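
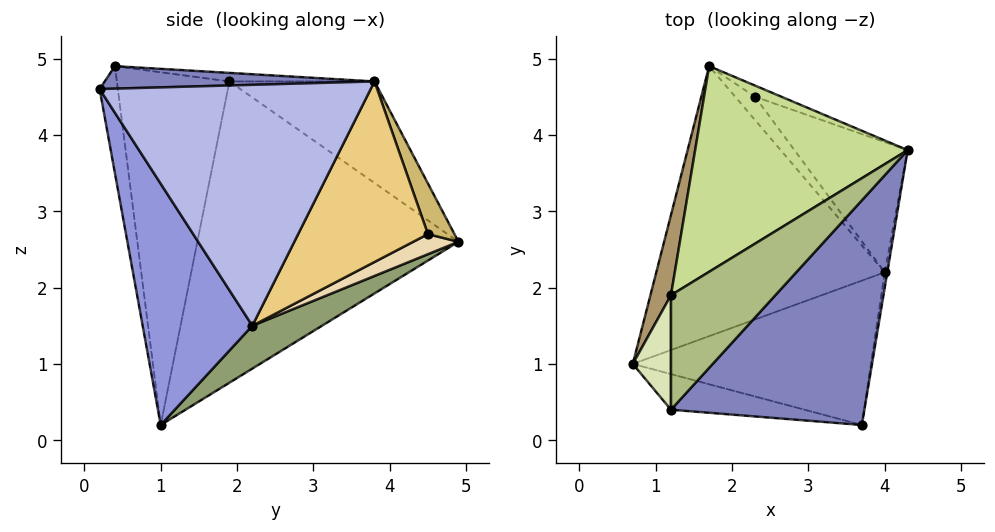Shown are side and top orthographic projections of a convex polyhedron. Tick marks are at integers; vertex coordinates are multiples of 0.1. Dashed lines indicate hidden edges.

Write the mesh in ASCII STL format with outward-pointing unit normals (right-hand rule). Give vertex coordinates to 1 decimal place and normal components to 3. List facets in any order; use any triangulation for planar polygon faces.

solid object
 facet normal -0.093 -0.989 -0.116
  outer loop
   vertex 1.2 0.4 4.9
   vertex 0.7 1.0 0.2
   vertex 3.7 0.2 4.6
  endloop
 endfacet
 facet normal 0.115 -0.047 0.992
  outer loop
   vertex 1.2 0.4 4.9
   vertex 3.7 0.2 4.6
   vertex 4.3 3.8 4.7
  endloop
 endfacet
 facet normal 0.457 -0.767 -0.451
  outer loop
   vertex 4.0 2.2 1.5
   vertex 3.7 0.2 4.6
   vertex 0.7 1.0 0.2
  endloop
 endfacet
 facet normal 0.986 -0.164 -0.010
  outer loop
   vertex 4.0 2.2 1.5
   vertex 4.3 3.8 4.7
   vertex 3.7 0.2 4.6
  endloop
 endfacet
 facet normal 0.161 0.487 -0.858
  outer loop
   vertex 4.0 2.2 1.5
   vertex 0.7 1.0 0.2
   vertex 1.7 4.9 2.6
  endloop
 endfacet
 facet normal -0.081 0.132 0.988
  outer loop
   vertex 1.2 1.9 4.7
   vertex 1.2 0.4 4.9
   vertex 4.3 3.8 4.7
  endloop
 endfacet
 facet normal -0.353 0.575 0.738
  outer loop
   vertex 1.2 1.9 4.7
   vertex 4.3 3.8 4.7
   vertex 1.7 4.9 2.6
  endloop
 endfacet
 facet normal -0.994 0.014 0.108
  outer loop
   vertex 1.2 1.9 4.7
   vertex 0.7 1.0 0.2
   vertex 1.2 0.4 4.9
  endloop
 endfacet
 facet normal -0.976 0.209 0.067
  outer loop
   vertex 1.2 1.9 4.7
   vertex 1.7 4.9 2.6
   vertex 0.7 1.0 0.2
  endloop
 endfacet
 facet normal 0.564 0.772 -0.293
  outer loop
   vertex 2.3 4.5 2.7
   vertex 1.7 4.9 2.6
   vertex 4.3 3.8 4.7
  endloop
 endfacet
 facet normal 0.629 0.670 -0.394
  outer loop
   vertex 2.3 4.5 2.7
   vertex 4.3 3.8 4.7
   vertex 4.0 2.2 1.5
  endloop
 endfacet
 facet normal 0.531 0.666 -0.524
  outer loop
   vertex 2.3 4.5 2.7
   vertex 4.0 2.2 1.5
   vertex 1.7 4.9 2.6
  endloop
 endfacet
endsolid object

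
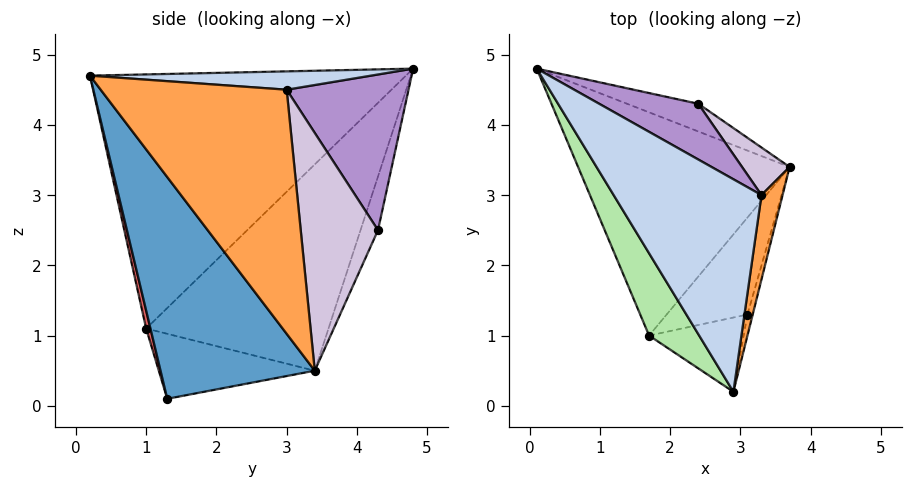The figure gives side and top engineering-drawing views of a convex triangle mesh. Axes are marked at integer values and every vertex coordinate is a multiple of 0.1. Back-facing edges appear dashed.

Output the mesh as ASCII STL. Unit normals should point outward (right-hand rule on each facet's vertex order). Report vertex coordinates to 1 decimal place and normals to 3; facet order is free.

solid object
 facet normal 0.962 -0.271 -0.023
  outer loop
   vertex 3.1 1.3 0.1
   vertex 3.7 3.4 0.5
   vertex 2.9 0.2 4.7
  endloop
 endfacet
 facet normal 0.123 0.053 0.991
  outer loop
   vertex 3.3 3.0 4.5
   vertex 0.1 4.8 4.8
   vertex 2.9 0.2 4.7
  endloop
 endfacet
 facet normal 0.987 -0.135 0.085
  outer loop
   vertex 3.3 3.0 4.5
   vertex 2.9 0.2 4.7
   vertex 3.7 3.4 0.5
  endloop
 endfacet
 facet normal -0.648 0.374 -0.664
  outer loop
   vertex 1.7 1.0 1.1
   vertex 0.1 4.8 4.8
   vertex 3.7 3.4 0.5
  endloop
 endfacet
 facet normal -0.596 0.311 -0.741
  outer loop
   vertex 1.7 1.0 1.1
   vertex 3.7 3.4 0.5
   vertex 3.1 1.3 0.1
  endloop
 endfacet
 facet normal -0.841 -0.515 0.166
  outer loop
   vertex 1.7 1.0 1.1
   vertex 2.9 0.2 4.7
   vertex 0.1 4.8 4.8
  endloop
 endfacet
 facet normal 0.044 -0.972 -0.231
  outer loop
   vertex 1.7 1.0 1.1
   vertex 3.1 1.3 0.1
   vertex 2.9 0.2 4.7
  endloop
 endfacet
 facet normal -0.446 0.671 -0.592
  outer loop
   vertex 2.4 4.3 2.5
   vertex 3.7 3.4 0.5
   vertex 0.1 4.8 4.8
  endloop
 endfacet
 facet normal 0.488 0.816 0.311
  outer loop
   vertex 2.4 4.3 2.5
   vertex 0.1 4.8 4.8
   vertex 3.3 3.0 4.5
  endloop
 endfacet
 facet normal 0.700 0.700 0.140
  outer loop
   vertex 2.4 4.3 2.5
   vertex 3.3 3.0 4.5
   vertex 3.7 3.4 0.5
  endloop
 endfacet
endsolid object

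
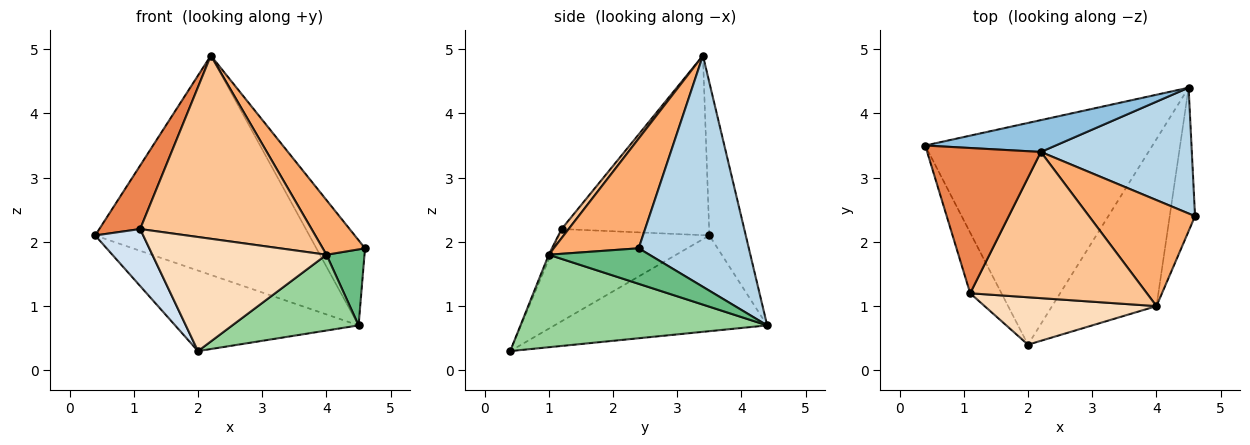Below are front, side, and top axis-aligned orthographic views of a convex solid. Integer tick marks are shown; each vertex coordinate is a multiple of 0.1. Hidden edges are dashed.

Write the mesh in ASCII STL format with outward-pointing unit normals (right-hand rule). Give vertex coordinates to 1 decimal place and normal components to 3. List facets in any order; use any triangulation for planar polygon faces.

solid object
 facet normal -0.368 0.317 -0.874
  outer loop
   vertex 4.5 4.4 0.7
   vertex 2.0 0.4 0.3
   vertex 0.4 3.5 2.1
  endloop
 endfacet
 facet normal -0.166 0.976 0.142
  outer loop
   vertex 4.5 4.4 0.7
   vertex 0.4 3.5 2.1
   vertex 2.2 3.4 4.9
  endloop
 endfacet
 facet normal 0.785 0.347 0.513
  outer loop
   vertex 4.5 4.4 0.7
   vertex 2.2 3.4 4.9
   vertex 4.6 2.4 1.9
  endloop
 endfacet
 facet normal -0.906 -0.289 -0.308
  outer loop
   vertex 1.1 1.2 2.2
   vertex 0.4 3.5 2.1
   vertex 2.0 0.4 0.3
  endloop
 endfacet
 facet normal -0.823 -0.228 0.521
  outer loop
   vertex 1.1 1.2 2.2
   vertex 2.2 3.4 4.9
   vertex 0.4 3.5 2.1
  endloop
 endfacet
 facet normal 0.677 -0.337 0.654
  outer loop
   vertex 4.0 1.0 1.8
   vertex 4.6 2.4 1.9
   vertex 2.2 3.4 4.9
  endloop
 endfacet
 facet normal 0.032 -0.781 0.623
  outer loop
   vertex 4.0 1.0 1.8
   vertex 2.2 3.4 4.9
   vertex 1.1 1.2 2.2
  endloop
 endfacet
 facet normal -0.011 -0.923 0.384
  outer loop
   vertex 4.0 1.0 1.8
   vertex 1.1 1.2 2.2
   vertex 2.0 0.4 0.3
  endloop
 endfacet
 facet normal 0.778 -0.294 -0.555
  outer loop
   vertex 4.0 1.0 1.8
   vertex 4.5 4.4 0.7
   vertex 4.6 2.4 1.9
  endloop
 endfacet
 facet normal 0.628 -0.322 -0.709
  outer loop
   vertex 4.0 1.0 1.8
   vertex 2.0 0.4 0.3
   vertex 4.5 4.4 0.7
  endloop
 endfacet
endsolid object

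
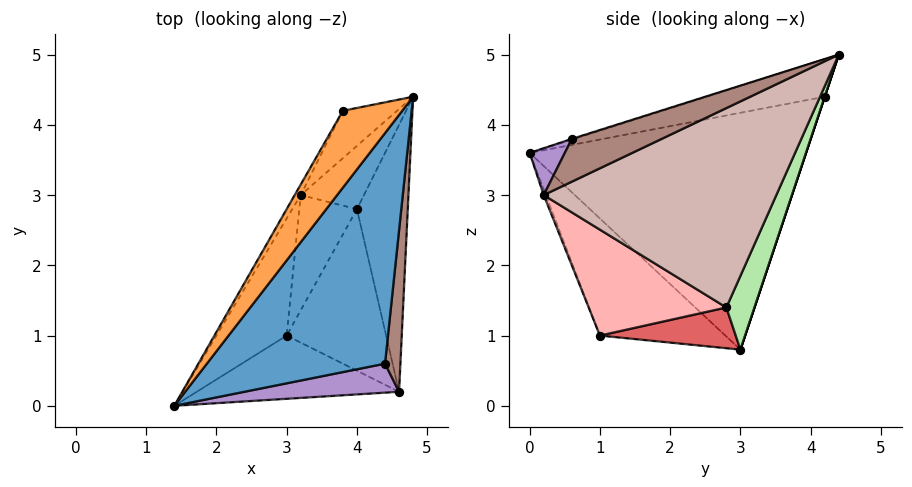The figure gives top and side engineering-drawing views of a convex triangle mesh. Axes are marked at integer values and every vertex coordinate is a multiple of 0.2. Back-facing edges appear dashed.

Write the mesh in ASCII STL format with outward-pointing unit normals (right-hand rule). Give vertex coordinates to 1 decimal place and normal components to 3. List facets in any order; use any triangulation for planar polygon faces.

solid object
 facet normal -0.003 -0.301 0.954
  outer loop
   vertex 4.4 0.6 3.8
   vertex 4.8 4.4 5.0
   vertex 1.4 0.0 3.6
  endloop
 endfacet
 facet normal -0.857 0.034 -0.514
  outer loop
   vertex 3.0 1.0 1.0
   vertex 1.4 0.0 3.6
   vertex 3.2 3.0 0.8
  endloop
 endfacet
 facet normal -0.530 0.144 0.836
  outer loop
   vertex 3.8 4.2 4.4
   vertex 1.4 0.0 3.6
   vertex 4.8 4.4 5.0
  endloop
 endfacet
 facet normal -0.866 0.499 -0.022
  outer loop
   vertex 3.8 4.2 4.4
   vertex 3.2 3.0 0.8
   vertex 1.4 0.0 3.6
  endloop
 endfacet
 facet normal 0.000 0.949 -0.316
  outer loop
   vertex 3.8 4.2 4.4
   vertex 4.8 4.4 5.0
   vertex 3.2 3.0 0.8
  endloop
 endfacet
 facet normal 0.515 0.735 -0.441
  outer loop
   vertex 4.0 2.8 1.4
   vertex 3.2 3.0 0.8
   vertex 4.8 4.4 5.0
  endloop
 endfacet
 facet normal 0.572 -0.138 -0.809
  outer loop
   vertex 4.0 2.8 1.4
   vertex 3.0 1.0 1.0
   vertex 3.2 3.0 0.8
  endloop
 endfacet
 facet normal 0.707 -0.245 -0.664
  outer loop
   vertex 4.6 0.2 3.0
   vertex 3.0 1.0 1.0
   vertex 4.0 2.8 1.4
  endloop
 endfacet
 facet normal 0.143 -0.871 0.471
  outer loop
   vertex 4.6 0.2 3.0
   vertex 4.4 0.6 3.8
   vertex 1.4 0.0 3.6
  endloop
 endfacet
 facet normal -0.010 -0.931 -0.364
  outer loop
   vertex 4.6 0.2 3.0
   vertex 1.4 0.0 3.6
   vertex 3.0 1.0 1.0
  endloop
 endfacet
 facet normal 0.922 -0.202 0.331
  outer loop
   vertex 4.6 0.2 3.0
   vertex 4.8 4.4 5.0
   vertex 4.4 0.6 3.8
  endloop
 endfacet
 facet normal 0.967 0.071 -0.246
  outer loop
   vertex 4.6 0.2 3.0
   vertex 4.0 2.8 1.4
   vertex 4.8 4.4 5.0
  endloop
 endfacet
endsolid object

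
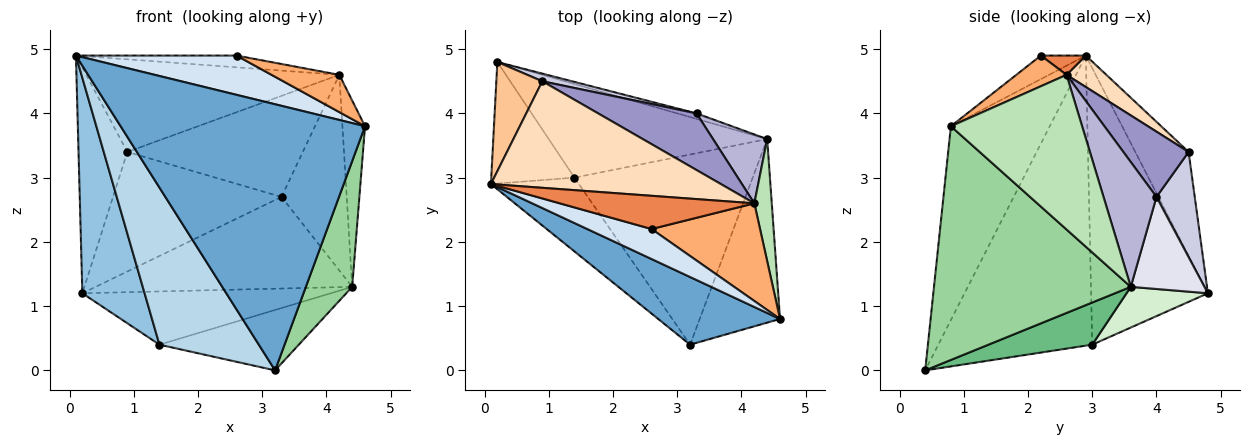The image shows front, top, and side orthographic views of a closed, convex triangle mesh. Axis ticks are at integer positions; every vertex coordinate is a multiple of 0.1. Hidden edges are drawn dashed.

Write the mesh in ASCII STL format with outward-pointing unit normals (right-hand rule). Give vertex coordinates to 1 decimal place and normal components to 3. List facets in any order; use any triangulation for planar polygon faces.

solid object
 facet normal -0.365 -0.902 0.229
  outer loop
   vertex 3.2 0.4 0.0
   vertex 4.6 0.8 3.8
   vertex 0.1 2.9 4.9
  endloop
 endfacet
 facet normal -0.853 -0.455 -0.257
  outer loop
   vertex 1.4 3.0 0.4
   vertex 0.1 2.9 4.9
   vertex 0.2 4.8 1.2
  endloop
 endfacet
 facet normal -0.814 -0.526 -0.247
  outer loop
   vertex 1.4 3.0 0.4
   vertex 3.2 0.4 0.0
   vertex 0.1 2.9 4.9
  endloop
 endfacet
 facet normal -0.217 -0.776 0.592
  outer loop
   vertex 2.6 2.2 4.9
   vertex 0.1 2.9 4.9
   vertex 4.6 0.8 3.8
  endloop
 endfacet
 facet normal 0.093 0.332 0.939
  outer loop
   vertex 2.6 2.2 4.9
   vertex 4.2 2.6 4.6
   vertex 0.1 2.9 4.9
  endloop
 endfacet
 facet normal 0.256 -0.345 0.903
  outer loop
   vertex 2.6 2.2 4.9
   vertex 4.6 0.8 3.8
   vertex 4.2 2.6 4.6
  endloop
 endfacet
 facet normal -0.701 0.642 0.311
  outer loop
   vertex 0.9 4.5 3.4
   vertex 0.2 4.8 1.2
   vertex 0.1 2.9 4.9
  endloop
 endfacet
 facet normal 0.103 0.653 0.751
  outer loop
   vertex 0.9 4.5 3.4
   vertex 0.1 2.9 4.9
   vertex 4.2 2.6 4.6
  endloop
 endfacet
 facet normal 0.220 0.295 -0.930
  outer loop
   vertex 4.4 3.6 1.3
   vertex 3.2 0.4 0.0
   vertex 1.4 3.0 0.4
  endloop
 endfacet
 facet normal 0.923 -0.217 -0.317
  outer loop
   vertex 4.4 3.6 1.3
   vertex 4.6 0.8 3.8
   vertex 3.2 0.4 0.0
  endloop
 endfacet
 facet normal 0.979 0.169 0.110
  outer loop
   vertex 4.4 3.6 1.3
   vertex 4.2 2.6 4.6
   vertex 4.6 0.8 3.8
  endloop
 endfacet
 facet normal 0.160 0.488 -0.858
  outer loop
   vertex 4.4 3.6 1.3
   vertex 1.4 3.0 0.4
   vertex 0.2 4.8 1.2
  endloop
 endfacet
 facet normal 0.309 0.830 0.465
  outer loop
   vertex 3.3 4.0 2.7
   vertex 0.9 4.5 3.4
   vertex 4.2 2.6 4.6
  endloop
 endfacet
 facet normal 0.608 0.749 0.264
  outer loop
   vertex 3.3 4.0 2.7
   vertex 4.2 2.6 4.6
   vertex 4.4 3.6 1.3
  endloop
 endfacet
 facet normal 0.221 0.973 0.062
  outer loop
   vertex 3.3 4.0 2.7
   vertex 0.2 4.8 1.2
   vertex 0.9 4.5 3.4
  endloop
 endfacet
 facet normal 0.276 0.960 -0.058
  outer loop
   vertex 3.3 4.0 2.7
   vertex 4.4 3.6 1.3
   vertex 0.2 4.8 1.2
  endloop
 endfacet
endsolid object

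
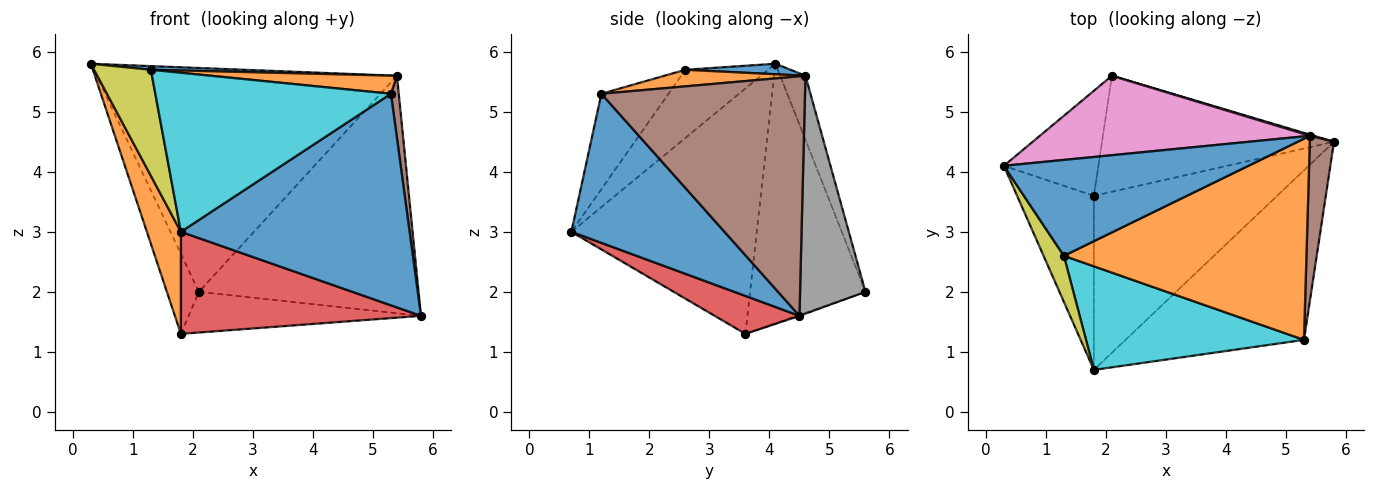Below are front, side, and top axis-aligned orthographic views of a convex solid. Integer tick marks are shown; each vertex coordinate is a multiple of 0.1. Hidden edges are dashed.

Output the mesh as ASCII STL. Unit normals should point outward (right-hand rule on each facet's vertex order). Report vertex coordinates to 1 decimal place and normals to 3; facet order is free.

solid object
 facet normal 0.463 -0.692 -0.554
  outer loop
   vertex 5.3 1.2 5.3
   vertex 1.8 0.7 3.0
   vertex 5.8 4.5 1.6
  endloop
 endfacet
 facet normal -0.940 -0.172 -0.294
  outer loop
   vertex 1.8 3.6 1.3
   vertex 1.8 0.7 3.0
   vertex 0.3 4.1 5.8
  endloop
 endfacet
 facet normal -0.909 0.252 -0.331
  outer loop
   vertex 1.8 3.6 1.3
   vertex 0.3 4.1 5.8
   vertex 2.1 5.6 2.0
  endloop
 endfacet
 facet normal 0.176 -0.498 -0.849
  outer loop
   vertex 1.8 3.6 1.3
   vertex 5.8 4.5 1.6
   vertex 1.8 0.7 3.0
  endloop
 endfacet
 facet normal -0.004 0.331 -0.944
  outer loop
   vertex 1.8 3.6 1.3
   vertex 2.1 5.6 2.0
   vertex 5.8 4.5 1.6
  endloop
 endfacet
 facet normal 0.994 -0.038 0.100
  outer loop
   vertex 5.4 4.6 5.6
   vertex 5.3 1.2 5.3
   vertex 5.8 4.5 1.6
  endloop
 endfacet
 facet normal -0.079 0.939 0.333
  outer loop
   vertex 5.4 4.6 5.6
   vertex 2.1 5.6 2.0
   vertex 0.3 4.1 5.8
  endloop
 endfacet
 facet normal 0.285 0.958 0.005
  outer loop
   vertex 5.4 4.6 5.6
   vertex 5.8 4.5 1.6
   vertex 2.1 5.6 2.0
  endloop
 endfacet
 facet normal -0.801 -0.550 0.239
  outer loop
   vertex 1.3 2.6 5.7
   vertex 0.3 4.1 5.8
   vertex 1.8 0.7 3.0
  endloop
 endfacet
 facet normal -0.232 -0.815 0.531
  outer loop
   vertex 1.3 2.6 5.7
   vertex 1.8 0.7 3.0
   vertex 5.3 1.2 5.3
  endloop
 endfacet
 facet normal 0.043 -0.038 0.998
  outer loop
   vertex 1.3 2.6 5.7
   vertex 5.4 4.6 5.6
   vertex 0.3 4.1 5.8
  endloop
 endfacet
 facet normal 0.068 -0.090 0.994
  outer loop
   vertex 1.3 2.6 5.7
   vertex 5.3 1.2 5.3
   vertex 5.4 4.6 5.6
  endloop
 endfacet
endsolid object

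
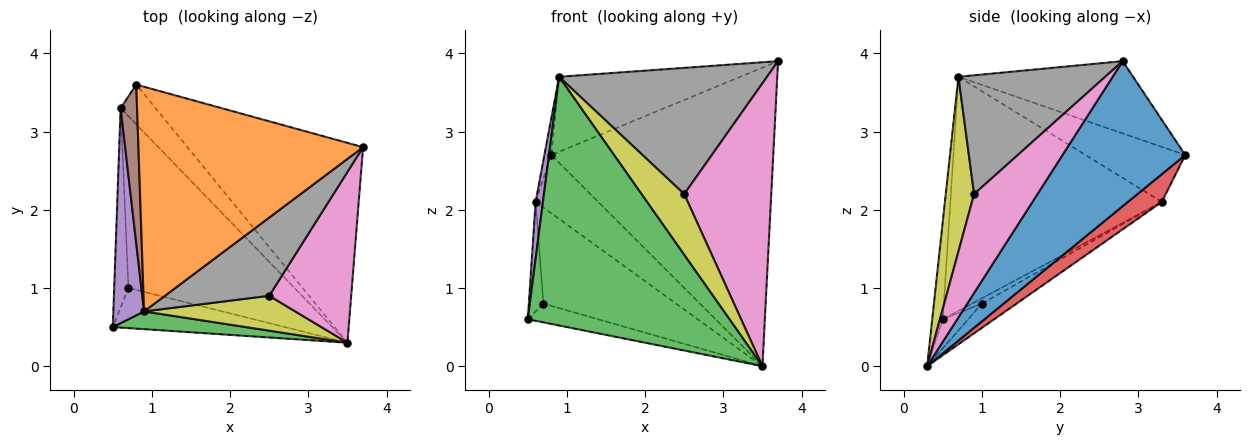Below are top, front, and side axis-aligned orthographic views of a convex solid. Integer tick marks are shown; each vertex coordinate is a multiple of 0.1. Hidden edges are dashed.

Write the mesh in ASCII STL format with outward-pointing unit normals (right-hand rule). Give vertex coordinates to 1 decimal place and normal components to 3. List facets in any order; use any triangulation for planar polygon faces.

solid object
 facet normal 0.417 0.755 -0.505
  outer loop
   vertex 3.5 0.3 0.0
   vertex 0.8 3.6 2.7
   vertex 3.7 2.8 3.9
  endloop
 endfacet
 facet normal -0.292 0.303 0.907
  outer loop
   vertex 0.9 0.7 3.7
   vertex 3.7 2.8 3.9
   vertex 0.8 3.6 2.7
  endloop
 endfacet
 facet normal -0.052 -0.996 0.071
  outer loop
   vertex 0.9 0.7 3.7
   vertex 0.5 0.5 0.6
   vertex 3.5 0.3 0.0
  endloop
 endfacet
 facet normal 0.409 0.755 -0.513
  outer loop
   vertex 0.6 3.3 2.1
   vertex 0.8 3.6 2.7
   vertex 3.5 0.3 0.0
  endloop
 endfacet
 facet normal -0.991 -0.034 0.130
  outer loop
   vertex 0.6 3.3 2.1
   vertex 0.5 0.5 0.6
   vertex 0.9 0.7 3.7
  endloop
 endfacet
 facet normal -0.956 0.066 0.286
  outer loop
   vertex 0.6 3.3 2.1
   vertex 0.9 0.7 3.7
   vertex 0.8 3.6 2.7
  endloop
 endfacet
 facet normal 0.529 -0.727 0.439
  outer loop
   vertex 2.5 0.9 2.2
   vertex 3.5 0.3 0.0
   vertex 3.7 2.8 3.9
  endloop
 endfacet
 facet normal 0.514 -0.729 0.452
  outer loop
   vertex 2.5 0.9 2.2
   vertex 3.7 2.8 3.9
   vertex 0.9 0.7 3.7
  endloop
 endfacet
 facet normal 0.499 -0.752 0.432
  outer loop
   vertex 2.5 0.9 2.2
   vertex 0.9 0.7 3.7
   vertex 3.5 0.3 0.0
  endloop
 endfacet
 facet normal -0.151 0.419 -0.895
  outer loop
   vertex 0.7 1.0 0.8
   vertex 3.5 0.3 0.0
   vertex 0.5 0.5 0.6
  endloop
 endfacet
 facet normal -0.310 0.457 -0.833
  outer loop
   vertex 0.7 1.0 0.8
   vertex 0.5 0.5 0.6
   vertex 0.6 3.3 2.1
  endloop
 endfacet
 facet normal -0.126 0.484 -0.866
  outer loop
   vertex 0.7 1.0 0.8
   vertex 0.6 3.3 2.1
   vertex 3.5 0.3 0.0
  endloop
 endfacet
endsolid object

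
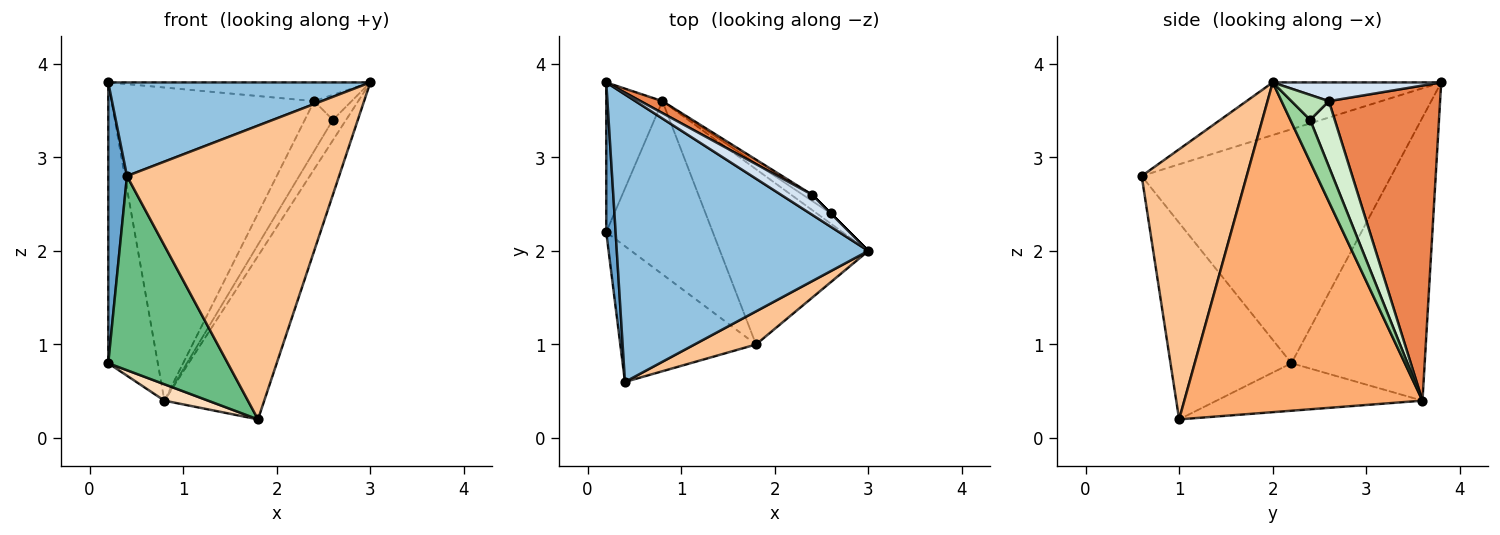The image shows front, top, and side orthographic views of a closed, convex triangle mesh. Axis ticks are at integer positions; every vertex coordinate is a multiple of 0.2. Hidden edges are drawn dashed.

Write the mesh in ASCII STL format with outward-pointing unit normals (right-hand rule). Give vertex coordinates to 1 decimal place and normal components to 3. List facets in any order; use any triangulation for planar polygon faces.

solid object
 facet normal -0.996 -0.075 0.040
  outer loop
   vertex 0.4 0.6 2.8
   vertex 0.2 3.8 3.8
   vertex 0.2 2.2 0.8
  endloop
 endfacet
 facet normal -0.195 -0.304 0.933
  outer loop
   vertex 0.4 0.6 2.8
   vertex 3.0 2.0 3.8
   vertex 0.2 3.8 3.8
  endloop
 endfacet
 facet normal -0.921 0.343 -0.183
  outer loop
   vertex 0.8 3.6 0.4
   vertex 0.2 2.2 0.8
   vertex 0.2 3.8 3.8
  endloop
 endfacet
 facet normal 0.402 0.625 0.669
  outer loop
   vertex 2.4 2.6 3.6
   vertex 0.2 3.8 3.8
   vertex 3.0 2.0 3.8
  endloop
 endfacet
 facet normal 0.481 0.876 0.033
  outer loop
   vertex 2.4 2.6 3.6
   vertex 0.8 3.6 0.4
   vertex 0.2 3.8 3.8
  endloop
 endfacet
 facet normal 0.852 0.357 -0.383
  outer loop
   vertex 1.8 1.0 0.2
   vertex 0.8 3.6 0.4
   vertex 3.0 2.0 3.8
  endloop
 endfacet
 facet normal 0.441 -0.892 0.101
  outer loop
   vertex 1.8 1.0 0.2
   vertex 3.0 2.0 3.8
   vertex 0.4 0.6 2.8
  endloop
 endfacet
 facet normal -0.406 -0.086 -0.910
  outer loop
   vertex 1.8 1.0 0.2
   vertex 0.2 2.2 0.8
   vertex 0.8 3.6 0.4
  endloop
 endfacet
 facet normal -0.638 -0.631 -0.441
  outer loop
   vertex 1.8 1.0 0.2
   vertex 0.4 0.6 2.8
   vertex 0.2 2.2 0.8
  endloop
 endfacet
 facet normal 0.802 0.535 -0.267
  outer loop
   vertex 2.6 2.4 3.4
   vertex 3.0 2.0 3.8
   vertex 0.8 3.6 0.4
  endloop
 endfacet
 facet normal 0.707 0.707 0.000
  outer loop
   vertex 2.6 2.4 3.4
   vertex 2.4 2.6 3.6
   vertex 3.0 2.0 3.8
  endloop
 endfacet
 facet normal 0.656 0.749 -0.094
  outer loop
   vertex 2.6 2.4 3.4
   vertex 0.8 3.6 0.4
   vertex 2.4 2.6 3.6
  endloop
 endfacet
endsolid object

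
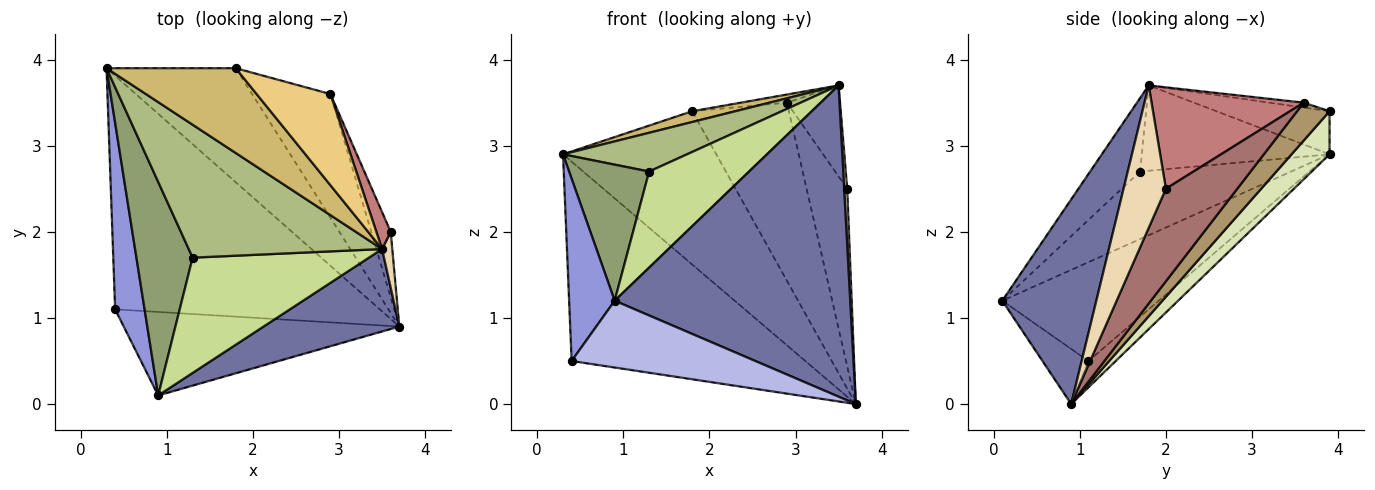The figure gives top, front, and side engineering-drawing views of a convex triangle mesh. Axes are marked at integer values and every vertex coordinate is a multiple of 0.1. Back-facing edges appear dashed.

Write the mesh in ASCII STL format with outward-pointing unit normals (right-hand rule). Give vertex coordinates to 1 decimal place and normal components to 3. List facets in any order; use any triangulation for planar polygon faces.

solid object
 facet normal 0.360 -0.902 0.239
  outer loop
   vertex 3.5 1.8 3.7
   vertex 0.9 0.1 1.2
   vertex 3.7 0.9 0.0
  endloop
 endfacet
 facet normal -0.076 0.647 -0.758
  outer loop
   vertex 0.4 1.1 0.5
   vertex 0.3 3.9 2.9
   vertex 3.7 0.9 0.0
  endloop
 endfacet
 facet normal -0.923 -0.269 0.275
  outer loop
   vertex 0.4 1.1 0.5
   vertex 0.9 0.1 1.2
   vertex 0.3 3.9 2.9
  endloop
 endfacet
 facet normal -0.154 -0.617 -0.772
  outer loop
   vertex 0.4 1.1 0.5
   vertex 3.7 0.9 0.0
   vertex 0.9 0.1 1.2
  endloop
 endfacet
 facet normal -0.712 -0.377 0.592
  outer loop
   vertex 1.3 1.7 2.7
   vertex 0.3 3.9 2.9
   vertex 0.9 0.1 1.2
  endloop
 endfacet
 facet normal -0.390 -0.258 0.884
  outer loop
   vertex 1.3 1.7 2.7
   vertex 3.5 1.8 3.7
   vertex 0.3 3.9 2.9
  endloop
 endfacet
 facet normal -0.305 -0.610 0.732
  outer loop
   vertex 1.3 1.7 2.7
   vertex 0.9 0.1 1.2
   vertex 3.5 1.8 3.7
  endloop
 endfacet
 facet normal 0.195 0.787 -0.585
  outer loop
   vertex 1.8 3.9 3.4
   vertex 3.7 0.9 0.0
   vertex 0.3 3.9 2.9
  endloop
 endfacet
 facet normal 0.266 0.792 -0.550
  outer loop
   vertex 1.8 3.9 3.4
   vertex 2.9 3.6 3.5
   vertex 3.7 0.9 0.0
  endloop
 endfacet
 facet normal -0.314 -0.120 0.942
  outer loop
   vertex 1.8 3.9 3.4
   vertex 0.3 3.9 2.9
   vertex 3.5 1.8 3.7
  endloop
 endfacet
 facet normal -0.066 0.088 0.994
  outer loop
   vertex 1.8 3.9 3.4
   vertex 3.5 1.8 3.7
   vertex 2.9 3.6 3.5
  endloop
 endfacet
 facet normal 0.995 -0.071 0.071
  outer loop
   vertex 3.6 2.0 2.5
   vertex 3.5 1.8 3.7
   vertex 3.7 0.9 0.0
  endloop
 endfacet
 facet normal 0.855 0.486 -0.180
  outer loop
   vertex 3.6 2.0 2.5
   vertex 3.7 0.9 0.0
   vertex 2.9 3.6 3.5
  endloop
 endfacet
 facet normal 0.936 0.327 0.132
  outer loop
   vertex 3.6 2.0 2.5
   vertex 2.9 3.6 3.5
   vertex 3.5 1.8 3.7
  endloop
 endfacet
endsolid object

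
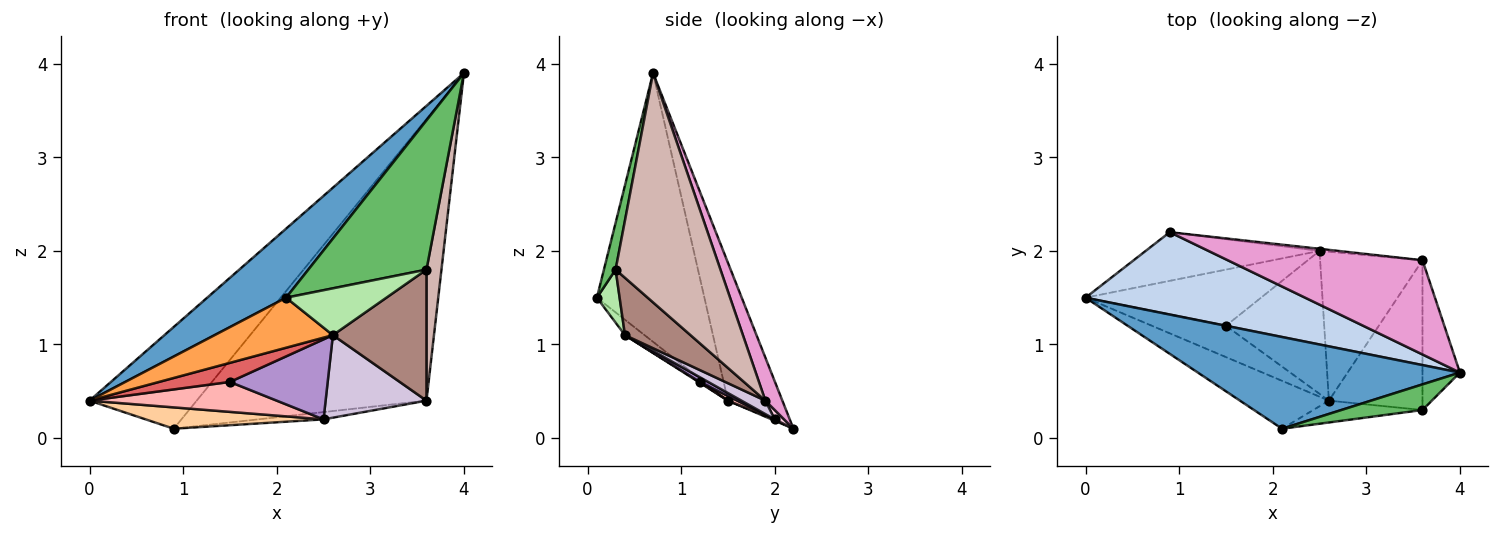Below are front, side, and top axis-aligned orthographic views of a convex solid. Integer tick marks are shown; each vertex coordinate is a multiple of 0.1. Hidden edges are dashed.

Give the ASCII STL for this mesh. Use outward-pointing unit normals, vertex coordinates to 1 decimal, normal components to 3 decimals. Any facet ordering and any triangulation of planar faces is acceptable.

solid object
 facet normal -0.634 -0.465 0.618
  outer loop
   vertex 2.1 0.1 1.5
   vertex 4.0 0.7 3.9
   vertex 0.0 1.5 0.4
  endloop
 endfacet
 facet normal -0.367 0.723 0.585
  outer loop
   vertex 0.9 2.2 0.1
   vertex 0.0 1.5 0.4
   vertex 4.0 0.7 3.9
  endloop
 endfacet
 facet normal -0.119 -0.717 -0.686
  outer loop
   vertex 2.6 0.4 1.1
   vertex 2.1 0.1 1.5
   vertex 0.0 1.5 0.4
  endloop
 endfacet
 facet normal 0.007 -0.402 -0.916
  outer loop
   vertex 2.5 2.0 0.2
   vertex 0.0 1.5 0.4
   vertex 0.9 2.2 0.1
  endloop
 endfacet
 facet normal 0.097 -0.981 0.168
  outer loop
   vertex 3.6 0.3 1.8
   vertex 4.0 0.7 3.9
   vertex 2.1 0.1 1.5
  endloop
 endfacet
 facet normal 0.201 -0.888 -0.414
  outer loop
   vertex 3.6 0.3 1.8
   vertex 2.1 0.1 1.5
   vertex 2.6 0.4 1.1
  endloop
 endfacet
 facet normal 0.010 -0.520 -0.854
  outer loop
   vertex 1.5 1.2 0.6
   vertex 2.6 0.4 1.1
   vertex 0.0 1.5 0.4
  endloop
 endfacet
 facet normal 0.024 -0.470 -0.882
  outer loop
   vertex 1.5 1.2 0.6
   vertex 0.0 1.5 0.4
   vertex 2.5 2.0 0.2
  endloop
 endfacet
 facet normal 0.042 -0.488 -0.872
  outer loop
   vertex 1.5 1.2 0.6
   vertex 2.5 2.0 0.2
   vertex 2.6 0.4 1.1
  endloop
 endfacet
 facet normal 0.114 -0.482 -0.869
  outer loop
   vertex 3.6 1.9 0.4
   vertex 2.6 0.4 1.1
   vertex 2.5 2.0 0.2
  endloop
 endfacet
 facet normal 0.419 -0.598 -0.683
  outer loop
   vertex 3.6 1.9 0.4
   vertex 3.6 0.3 1.8
   vertex 2.6 0.4 1.1
  endloop
 endfacet
 facet normal 0.977 -0.140 -0.160
  outer loop
   vertex 3.6 1.9 0.4
   vertex 4.0 0.7 3.9
   vertex 3.6 0.3 1.8
  endloop
 endfacet
 facet normal 0.070 0.946 0.316
  outer loop
   vertex 3.6 1.9 0.4
   vertex 0.9 2.2 0.1
   vertex 4.0 0.7 3.9
  endloop
 endfacet
 facet normal 0.136 0.953 -0.272
  outer loop
   vertex 3.6 1.9 0.4
   vertex 2.5 2.0 0.2
   vertex 0.9 2.2 0.1
  endloop
 endfacet
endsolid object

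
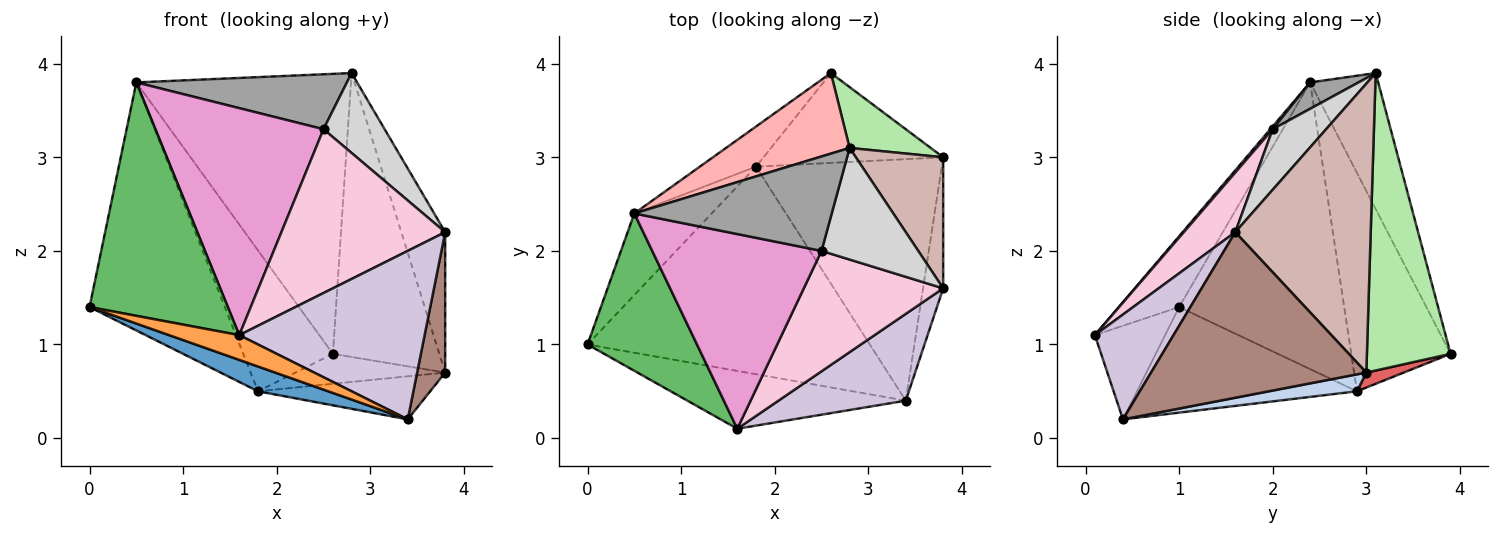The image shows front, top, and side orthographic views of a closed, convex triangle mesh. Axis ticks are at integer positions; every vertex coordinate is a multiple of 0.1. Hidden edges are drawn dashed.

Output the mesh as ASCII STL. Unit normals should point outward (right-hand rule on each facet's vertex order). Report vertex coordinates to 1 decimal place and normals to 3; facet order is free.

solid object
 facet normal -0.348 -0.111 -0.931
  outer loop
   vertex 1.8 2.9 0.5
   vertex 3.4 0.4 0.2
   vertex 0.0 1.0 1.4
  endloop
 endfacet
 facet normal 0.089 0.175 -0.981
  outer loop
   vertex 1.8 2.9 0.5
   vertex 3.8 3.0 0.7
   vertex 3.4 0.4 0.2
  endloop
 endfacet
 facet normal -0.367 -0.367 -0.855
  outer loop
   vertex 1.6 0.1 1.1
   vertex 0.0 1.0 1.4
   vertex 3.4 0.4 0.2
  endloop
 endfacet
 facet normal -0.757 0.621 -0.204
  outer loop
   vertex 0.5 2.4 3.8
   vertex 1.8 2.9 0.5
   vertex 0.0 1.0 1.4
  endloop
 endfacet
 facet normal -0.340 -0.780 0.526
  outer loop
   vertex 0.5 2.4 3.8
   vertex 0.0 1.0 1.4
   vertex 1.6 0.1 1.1
  endloop
 endfacet
 facet normal 0.609 0.775 0.166
  outer loop
   vertex 2.6 3.9 0.9
   vertex 2.8 3.1 3.9
   vertex 3.8 3.0 0.7
  endloop
 endfacet
 facet normal 0.079 0.315 -0.946
  outer loop
   vertex 2.6 3.9 0.9
   vertex 3.8 3.0 0.7
   vertex 1.8 2.9 0.5
  endloop
 endfacet
 facet normal -0.291 0.919 0.265
  outer loop
   vertex 2.6 3.9 0.9
   vertex 0.5 2.4 3.8
   vertex 2.8 3.1 3.9
  endloop
 endfacet
 facet normal -0.729 0.658 -0.187
  outer loop
   vertex 2.6 3.9 0.9
   vertex 1.8 2.9 0.5
   vertex 0.5 2.4 3.8
  endloop
 endfacet
 facet normal 0.353 -0.832 0.428
  outer loop
   vertex 3.8 1.6 2.2
   vertex 1.6 0.1 1.1
   vertex 3.4 0.4 0.2
  endloop
 endfacet
 facet normal 0.984 -0.128 -0.120
  outer loop
   vertex 3.8 1.6 2.2
   vertex 3.4 0.4 0.2
   vertex 3.8 3.0 0.7
  endloop
 endfacet
 facet normal 0.914 0.296 0.276
  outer loop
   vertex 3.8 1.6 2.2
   vertex 3.8 3.0 0.7
   vertex 2.8 3.1 3.9
  endloop
 endfacet
 facet normal 0.011 -0.759 0.651
  outer loop
   vertex 2.5 2.0 3.3
   vertex 0.5 2.4 3.8
   vertex 1.6 0.1 1.1
  endloop
 endfacet
 facet normal 0.245 -0.781 0.574
  outer loop
   vertex 2.5 2.0 3.3
   vertex 1.6 0.1 1.1
   vertex 3.8 1.6 2.2
  endloop
 endfacet
 facet normal 0.115 -0.500 0.859
  outer loop
   vertex 2.5 2.0 3.3
   vertex 2.8 3.1 3.9
   vertex 0.5 2.4 3.8
  endloop
 endfacet
 facet normal 0.453 -0.519 0.725
  outer loop
   vertex 2.5 2.0 3.3
   vertex 3.8 1.6 2.2
   vertex 2.8 3.1 3.9
  endloop
 endfacet
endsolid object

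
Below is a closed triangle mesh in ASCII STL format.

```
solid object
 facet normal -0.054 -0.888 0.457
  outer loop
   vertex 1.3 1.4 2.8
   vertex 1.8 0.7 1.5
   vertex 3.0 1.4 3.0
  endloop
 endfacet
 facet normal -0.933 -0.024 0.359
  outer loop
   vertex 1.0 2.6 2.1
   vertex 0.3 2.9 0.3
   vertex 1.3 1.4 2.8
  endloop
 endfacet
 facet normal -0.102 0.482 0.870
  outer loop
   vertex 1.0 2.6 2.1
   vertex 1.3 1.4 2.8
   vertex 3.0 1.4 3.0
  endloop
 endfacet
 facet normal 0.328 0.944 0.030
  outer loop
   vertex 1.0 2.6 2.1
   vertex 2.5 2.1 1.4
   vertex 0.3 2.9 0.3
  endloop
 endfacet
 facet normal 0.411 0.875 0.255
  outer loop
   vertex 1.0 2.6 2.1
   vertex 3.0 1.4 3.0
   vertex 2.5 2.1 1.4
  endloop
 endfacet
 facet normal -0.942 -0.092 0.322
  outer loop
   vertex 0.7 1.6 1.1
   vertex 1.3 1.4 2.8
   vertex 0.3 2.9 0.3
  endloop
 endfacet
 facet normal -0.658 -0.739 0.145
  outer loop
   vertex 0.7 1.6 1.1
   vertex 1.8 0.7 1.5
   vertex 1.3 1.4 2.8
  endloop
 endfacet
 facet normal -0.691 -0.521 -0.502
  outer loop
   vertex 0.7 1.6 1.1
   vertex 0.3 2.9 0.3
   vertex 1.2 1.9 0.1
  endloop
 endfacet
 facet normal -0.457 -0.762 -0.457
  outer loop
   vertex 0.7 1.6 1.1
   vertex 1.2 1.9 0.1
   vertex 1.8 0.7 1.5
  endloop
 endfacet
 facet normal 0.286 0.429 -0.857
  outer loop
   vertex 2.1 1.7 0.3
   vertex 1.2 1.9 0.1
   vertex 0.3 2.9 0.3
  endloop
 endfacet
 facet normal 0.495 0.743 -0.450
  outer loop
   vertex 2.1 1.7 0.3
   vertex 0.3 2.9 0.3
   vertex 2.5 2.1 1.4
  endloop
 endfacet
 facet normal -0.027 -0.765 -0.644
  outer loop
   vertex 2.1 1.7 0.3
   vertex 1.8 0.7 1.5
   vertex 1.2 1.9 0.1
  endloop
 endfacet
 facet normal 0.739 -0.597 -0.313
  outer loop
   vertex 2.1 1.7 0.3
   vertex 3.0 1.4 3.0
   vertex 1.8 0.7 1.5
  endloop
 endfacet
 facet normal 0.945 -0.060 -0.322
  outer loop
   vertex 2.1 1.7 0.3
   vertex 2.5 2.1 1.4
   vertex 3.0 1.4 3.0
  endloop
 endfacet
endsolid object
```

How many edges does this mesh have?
21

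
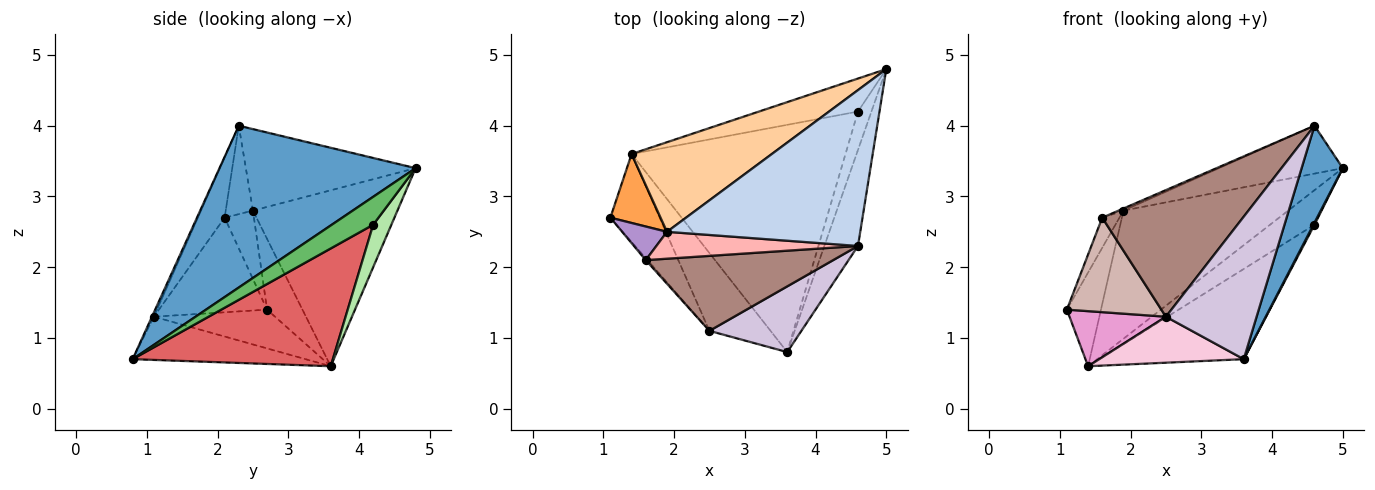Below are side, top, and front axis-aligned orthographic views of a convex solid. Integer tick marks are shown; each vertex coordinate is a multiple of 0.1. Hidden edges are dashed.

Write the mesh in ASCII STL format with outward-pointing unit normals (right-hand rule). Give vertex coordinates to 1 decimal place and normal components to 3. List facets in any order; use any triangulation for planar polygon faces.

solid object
 facet normal 0.959 -0.201 -0.199
  outer loop
   vertex 4.6 2.3 4.0
   vertex 3.6 0.8 0.7
   vertex 5.0 4.8 3.4
  endloop
 endfacet
 facet normal -0.374 0.273 0.887
  outer loop
   vertex 1.9 2.5 2.8
   vertex 4.6 2.3 4.0
   vertex 5.0 4.8 3.4
  endloop
 endfacet
 facet normal -0.641 0.618 0.455
  outer loop
   vertex 1.9 2.5 2.8
   vertex 1.4 3.6 0.6
   vertex 1.1 2.7 1.4
  endloop
 endfacet
 facet normal -0.584 0.665 0.465
  outer loop
   vertex 1.9 2.5 2.8
   vertex 5.0 4.8 3.4
   vertex 1.4 3.6 0.6
  endloop
 endfacet
 facet normal 0.901 -0.023 -0.433
  outer loop
   vertex 4.6 4.2 2.6
   vertex 5.0 4.8 3.4
   vertex 3.6 0.8 0.7
  endloop
 endfacet
 facet normal 0.284 0.694 -0.662
  outer loop
   vertex 4.6 4.2 2.6
   vertex 1.4 3.6 0.6
   vertex 5.0 4.8 3.4
  endloop
 endfacet
 facet normal 0.456 0.328 -0.827
  outer loop
   vertex 4.6 4.2 2.6
   vertex 3.6 0.8 0.7
   vertex 1.4 3.6 0.6
  endloop
 endfacet
 facet normal -0.401 0.072 0.913
  outer loop
   vertex 1.6 2.1 2.7
   vertex 4.6 2.3 4.0
   vertex 1.9 2.5 2.8
  endloop
 endfacet
 facet normal -0.751 0.440 0.492
  outer loop
   vertex 1.6 2.1 2.7
   vertex 1.9 2.5 2.8
   vertex 1.1 2.7 1.4
  endloop
 endfacet
 facet normal -0.019 -0.908 0.419
  outer loop
   vertex 2.5 1.1 1.3
   vertex 3.6 0.8 0.7
   vertex 4.6 2.3 4.0
  endloop
 endfacet
 facet normal -0.161 -0.849 0.503
  outer loop
   vertex 2.5 1.1 1.3
   vertex 4.6 2.3 4.0
   vertex 1.6 2.1 2.7
  endloop
 endfacet
 facet normal -0.753 -0.658 -0.014
  outer loop
   vertex 2.5 1.1 1.3
   vertex 1.6 2.1 2.7
   vertex 1.1 2.7 1.4
  endloop
 endfacet
 facet normal -0.555 -0.442 -0.705
  outer loop
   vertex 2.5 1.1 1.3
   vertex 1.1 2.7 1.4
   vertex 1.4 3.6 0.6
  endloop
 endfacet
 facet normal -0.520 -0.435 -0.736
  outer loop
   vertex 2.5 1.1 1.3
   vertex 1.4 3.6 0.6
   vertex 3.6 0.8 0.7
  endloop
 endfacet
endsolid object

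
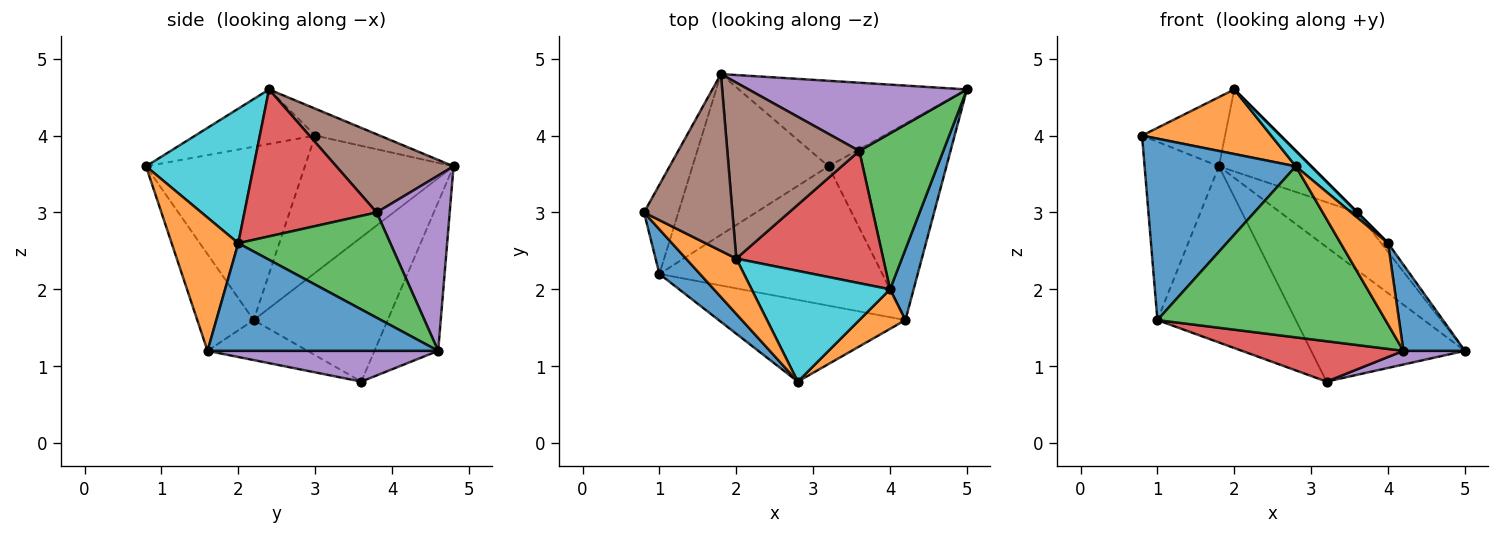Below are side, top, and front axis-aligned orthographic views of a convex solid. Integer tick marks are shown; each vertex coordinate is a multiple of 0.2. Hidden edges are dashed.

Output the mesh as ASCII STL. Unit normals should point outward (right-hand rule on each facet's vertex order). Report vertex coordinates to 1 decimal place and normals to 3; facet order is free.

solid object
 facet normal -0.714 -0.680 0.167
  outer loop
   vertex 1.0 2.2 1.6
   vertex 2.8 0.8 3.6
   vertex 0.8 3.0 4.0
  endloop
 endfacet
 facet normal -0.576 -0.621 0.532
  outer loop
   vertex 2.0 2.4 4.6
   vertex 0.8 3.0 4.0
   vertex 2.8 0.8 3.6
  endloop
 endfacet
 facet normal -0.218 -0.881 -0.421
  outer loop
   vertex 4.2 1.6 1.2
   vertex 2.8 0.8 3.6
   vertex 1.0 2.2 1.6
  endloop
 endfacet
 facet normal -0.170 -0.274 -0.947
  outer loop
   vertex 4.2 1.6 1.2
   vertex 1.0 2.2 1.6
   vertex 3.2 3.6 0.8
  endloop
 endfacet
 facet normal 0.252 -0.067 -0.965
  outer loop
   vertex 4.2 1.6 1.2
   vertex 3.2 3.6 0.8
   vertex 5.0 4.6 1.2
  endloop
 endfacet
 facet normal -0.273 0.351 0.896
  outer loop
   vertex 1.8 4.8 3.6
   vertex 0.8 3.0 4.0
   vertex 2.0 2.4 4.6
  endloop
 endfacet
 facet normal -0.330 0.797 -0.506
  outer loop
   vertex 1.8 4.8 3.6
   vertex 5.0 4.6 1.2
   vertex 3.2 3.6 0.8
  endloop
 endfacet
 facet normal -0.873 0.436 -0.218
  outer loop
   vertex 1.8 4.8 3.6
   vertex 1.0 2.2 1.6
   vertex 0.8 3.0 4.0
  endloop
 endfacet
 facet normal -0.582 0.601 -0.548
  outer loop
   vertex 1.8 4.8 3.6
   vertex 3.2 3.6 0.8
   vertex 1.0 2.2 1.6
  endloop
 endfacet
 facet normal 0.694 -0.099 0.713
  outer loop
   vertex 4.0 2.0 2.6
   vertex 2.0 2.4 4.6
   vertex 2.8 0.8 3.6
  endloop
 endfacet
 facet normal 0.945 -0.252 0.207
  outer loop
   vertex 4.0 2.0 2.6
   vertex 4.2 1.6 1.2
   vertex 5.0 4.6 1.2
  endloop
 endfacet
 facet normal 0.784 -0.558 0.271
  outer loop
   vertex 4.0 2.0 2.6
   vertex 2.8 0.8 3.6
   vertex 4.2 1.6 1.2
  endloop
 endfacet
 facet normal 0.781 0.035 0.623
  outer loop
   vertex 3.6 3.8 3.0
   vertex 4.0 2.0 2.6
   vertex 5.0 4.6 1.2
  endloop
 endfacet
 facet normal 0.707 0.000 0.707
  outer loop
   vertex 3.6 3.8 3.0
   vertex 2.0 2.4 4.6
   vertex 4.0 2.0 2.6
  endloop
 endfacet
 facet normal 0.523 0.550 0.651
  outer loop
   vertex 3.6 3.8 3.0
   vertex 5.0 4.6 1.2
   vertex 1.8 4.8 3.6
  endloop
 endfacet
 facet normal 0.473 0.372 0.799
  outer loop
   vertex 3.6 3.8 3.0
   vertex 1.8 4.8 3.6
   vertex 2.0 2.4 4.6
  endloop
 endfacet
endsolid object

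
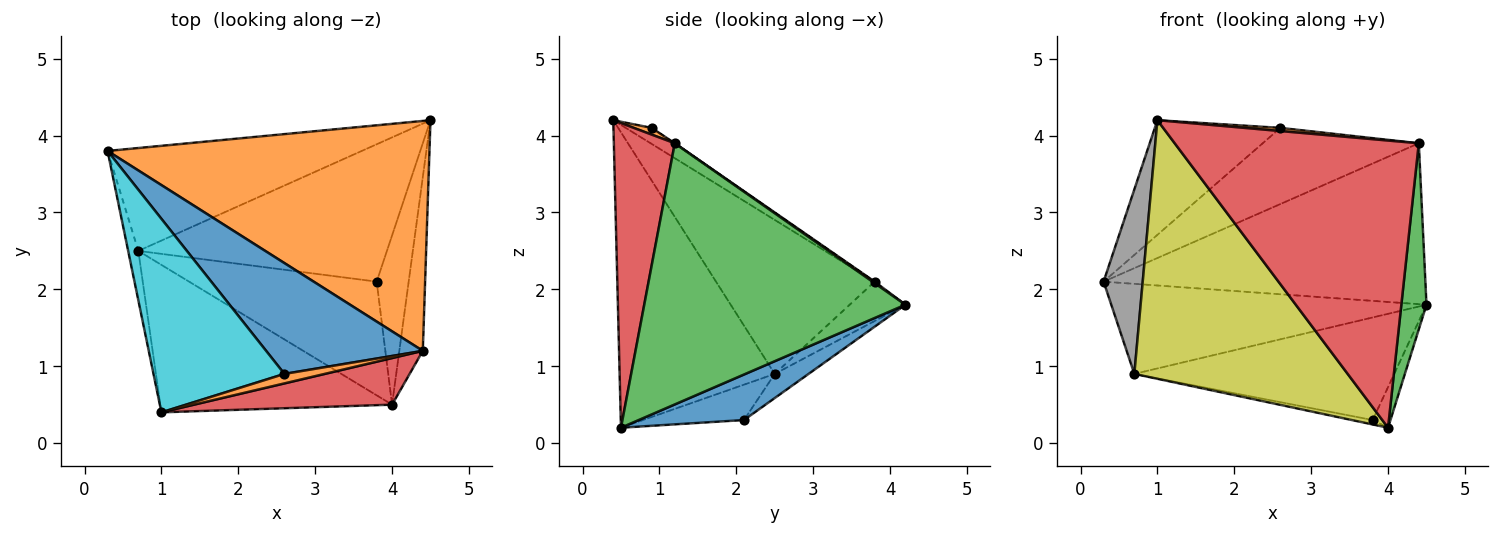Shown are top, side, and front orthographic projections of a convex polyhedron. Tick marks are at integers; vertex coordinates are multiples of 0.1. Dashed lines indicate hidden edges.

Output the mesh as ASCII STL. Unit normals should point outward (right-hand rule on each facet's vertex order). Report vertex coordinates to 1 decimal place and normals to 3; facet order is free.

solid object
 facet normal 0.810 0.137 -0.570
  outer loop
   vertex 3.8 2.1 0.3
   vertex 4.5 4.2 1.8
   vertex 4.0 0.5 0.2
  endloop
 endfacet
 facet normal 0.004 0.573 0.819
  outer loop
   vertex 4.4 1.2 3.9
   vertex 4.5 4.2 1.8
   vertex 0.3 3.8 2.1
  endloop
 endfacet
 facet normal 0.991 -0.095 -0.089
  outer loop
   vertex 4.4 1.2 3.9
   vertex 4.0 0.5 0.2
   vertex 4.5 4.2 1.8
  endloop
 endfacet
 facet normal 0.239 -0.958 0.155
  outer loop
   vertex 4.4 1.2 3.9
   vertex 1.0 0.4 4.2
   vertex 4.0 0.5 0.2
  endloop
 endfacet
 facet normal -0.116 0.654 -0.747
  outer loop
   vertex 0.7 2.5 0.9
   vertex 0.3 3.8 2.1
   vertex 4.5 4.2 1.8
  endloop
 endfacet
 facet normal -0.078 0.596 -0.799
  outer loop
   vertex 0.7 2.5 0.9
   vertex 4.5 4.2 1.8
   vertex 3.8 2.1 0.3
  endloop
 endfacet
 facet normal -0.185 0.038 -0.982
  outer loop
   vertex 0.7 2.5 0.9
   vertex 3.8 2.1 0.3
   vertex 4.0 0.5 0.2
  endloop
 endfacet
 facet normal -0.969 -0.239 -0.064
  outer loop
   vertex 0.7 2.5 0.9
   vertex 1.0 0.4 4.2
   vertex 0.3 3.8 2.1
  endloop
 endfacet
 facet normal -0.534 -0.734 -0.419
  outer loop
   vertex 0.7 2.5 0.9
   vertex 4.0 0.5 0.2
   vertex 1.0 0.4 4.2
  endloop
 endfacet
 facet normal -0.105 0.507 0.856
  outer loop
   vertex 2.6 0.9 4.1
   vertex 0.3 3.8 2.1
   vertex 1.0 0.4 4.2
  endloop
 endfacet
 facet normal -0.003 0.566 0.824
  outer loop
   vertex 2.6 0.9 4.1
   vertex 4.4 1.2 3.9
   vertex 0.3 3.8 2.1
  endloop
 endfacet
 facet normal 0.156 -0.312 0.937
  outer loop
   vertex 2.6 0.9 4.1
   vertex 1.0 0.4 4.2
   vertex 4.4 1.2 3.9
  endloop
 endfacet
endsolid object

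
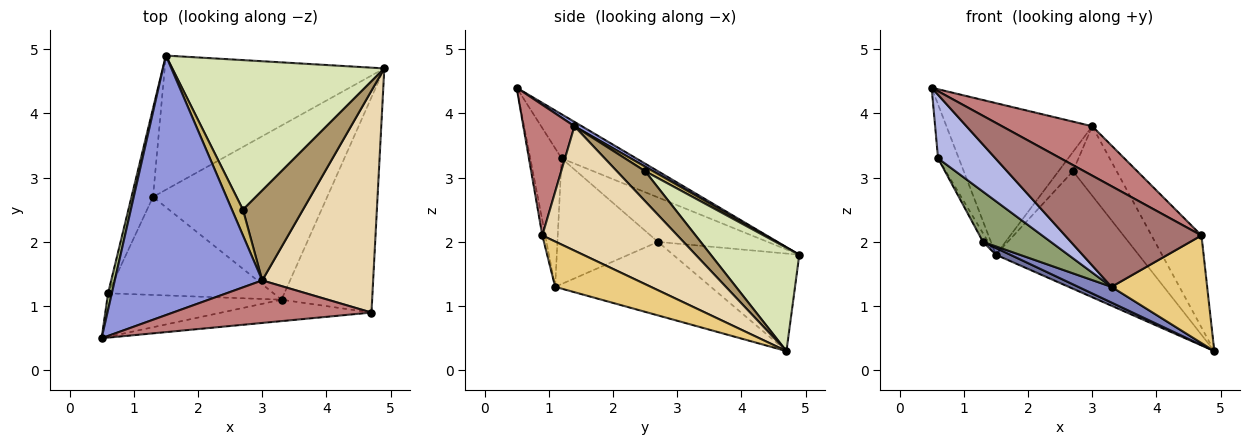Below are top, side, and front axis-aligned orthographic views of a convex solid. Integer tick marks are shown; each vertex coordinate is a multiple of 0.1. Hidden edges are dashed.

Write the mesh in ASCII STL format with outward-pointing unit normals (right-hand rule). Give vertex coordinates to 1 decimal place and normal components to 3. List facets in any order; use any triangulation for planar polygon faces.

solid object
 facet normal -0.405 -0.046 -0.913
  outer loop
   vertex 1.3 2.7 2.0
   vertex 1.5 4.9 1.8
   vertex 4.9 4.7 0.3
  endloop
 endfacet
 facet normal -0.388 -0.083 -0.918
  outer loop
   vertex 3.3 1.1 1.3
   vertex 1.3 2.7 2.0
   vertex 4.9 4.7 0.3
  endloop
 endfacet
 facet normal 0.026 0.504 0.863
  outer loop
   vertex 3.0 1.4 3.8
   vertex 1.5 4.9 1.8
   vertex 0.5 0.5 4.4
  endloop
 endfacet
 facet normal -0.410 -0.752 -0.516
  outer loop
   vertex 0.6 1.2 3.3
   vertex 3.3 1.1 1.3
   vertex 0.5 0.5 4.4
  endloop
 endfacet
 facet normal -0.560 -0.378 -0.737
  outer loop
   vertex 0.6 1.2 3.3
   vertex 1.3 2.7 2.0
   vertex 3.3 1.1 1.3
  endloop
 endfacet
 facet normal -0.960 0.267 0.083
  outer loop
   vertex 0.6 1.2 3.3
   vertex 0.5 0.5 4.4
   vertex 1.5 4.9 1.8
  endloop
 endfacet
 facet normal -0.899 0.042 -0.436
  outer loop
   vertex 0.6 1.2 3.3
   vertex 1.5 4.9 1.8
   vertex 1.3 2.7 2.0
  endloop
 endfacet
 facet normal 0.358 0.577 0.734
  outer loop
   vertex 2.7 2.5 3.1
   vertex 4.9 4.7 0.3
   vertex 1.5 4.9 1.8
  endloop
 endfacet
 facet normal 0.368 0.569 0.736
  outer loop
   vertex 2.7 2.5 3.1
   vertex 3.0 1.4 3.8
   vertex 4.9 4.7 0.3
  endloop
 endfacet
 facet normal 0.316 0.569 0.759
  outer loop
   vertex 2.7 2.5 3.1
   vertex 1.5 4.9 1.8
   vertex 3.0 1.4 3.8
  endloop
 endfacet
 facet normal 0.408 -0.408 -0.816
  outer loop
   vertex 4.7 0.9 2.1
   vertex 3.3 1.1 1.3
   vertex 4.9 4.7 0.3
  endloop
 endfacet
 facet normal 0.720 0.266 0.641
  outer loop
   vertex 4.7 0.9 2.1
   vertex 4.9 4.7 0.3
   vertex 3.0 1.4 3.8
  endloop
 endfacet
 facet normal -0.021 -0.978 -0.208
  outer loop
   vertex 4.7 0.9 2.1
   vertex 0.5 0.5 4.4
   vertex 3.3 1.1 1.3
  endloop
 endfacet
 facet normal 0.395 -0.696 0.599
  outer loop
   vertex 4.7 0.9 2.1
   vertex 3.0 1.4 3.8
   vertex 0.5 0.5 4.4
  endloop
 endfacet
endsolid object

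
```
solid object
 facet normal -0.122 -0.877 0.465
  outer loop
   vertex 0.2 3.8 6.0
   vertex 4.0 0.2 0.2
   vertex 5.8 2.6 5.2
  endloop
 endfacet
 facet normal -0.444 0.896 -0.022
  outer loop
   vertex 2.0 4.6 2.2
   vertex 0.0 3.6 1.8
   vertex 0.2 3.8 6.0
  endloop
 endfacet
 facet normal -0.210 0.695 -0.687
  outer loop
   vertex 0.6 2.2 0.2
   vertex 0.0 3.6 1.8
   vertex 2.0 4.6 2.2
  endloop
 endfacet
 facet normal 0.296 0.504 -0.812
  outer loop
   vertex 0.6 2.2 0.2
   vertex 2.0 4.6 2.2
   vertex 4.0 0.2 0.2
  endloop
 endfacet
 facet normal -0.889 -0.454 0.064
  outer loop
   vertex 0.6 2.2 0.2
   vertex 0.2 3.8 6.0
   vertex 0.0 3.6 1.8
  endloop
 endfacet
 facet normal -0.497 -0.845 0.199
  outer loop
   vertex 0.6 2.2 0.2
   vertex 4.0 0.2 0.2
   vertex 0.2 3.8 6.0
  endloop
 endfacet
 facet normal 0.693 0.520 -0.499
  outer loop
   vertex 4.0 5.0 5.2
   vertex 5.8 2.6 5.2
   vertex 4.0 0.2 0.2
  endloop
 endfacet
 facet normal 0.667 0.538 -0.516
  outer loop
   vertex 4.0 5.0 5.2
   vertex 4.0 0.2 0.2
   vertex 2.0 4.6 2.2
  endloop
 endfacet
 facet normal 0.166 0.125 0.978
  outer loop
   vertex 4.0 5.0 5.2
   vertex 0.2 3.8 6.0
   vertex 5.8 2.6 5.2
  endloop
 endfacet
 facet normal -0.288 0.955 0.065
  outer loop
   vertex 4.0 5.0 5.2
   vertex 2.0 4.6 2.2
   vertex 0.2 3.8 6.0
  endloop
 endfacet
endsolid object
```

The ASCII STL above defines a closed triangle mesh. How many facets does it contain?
10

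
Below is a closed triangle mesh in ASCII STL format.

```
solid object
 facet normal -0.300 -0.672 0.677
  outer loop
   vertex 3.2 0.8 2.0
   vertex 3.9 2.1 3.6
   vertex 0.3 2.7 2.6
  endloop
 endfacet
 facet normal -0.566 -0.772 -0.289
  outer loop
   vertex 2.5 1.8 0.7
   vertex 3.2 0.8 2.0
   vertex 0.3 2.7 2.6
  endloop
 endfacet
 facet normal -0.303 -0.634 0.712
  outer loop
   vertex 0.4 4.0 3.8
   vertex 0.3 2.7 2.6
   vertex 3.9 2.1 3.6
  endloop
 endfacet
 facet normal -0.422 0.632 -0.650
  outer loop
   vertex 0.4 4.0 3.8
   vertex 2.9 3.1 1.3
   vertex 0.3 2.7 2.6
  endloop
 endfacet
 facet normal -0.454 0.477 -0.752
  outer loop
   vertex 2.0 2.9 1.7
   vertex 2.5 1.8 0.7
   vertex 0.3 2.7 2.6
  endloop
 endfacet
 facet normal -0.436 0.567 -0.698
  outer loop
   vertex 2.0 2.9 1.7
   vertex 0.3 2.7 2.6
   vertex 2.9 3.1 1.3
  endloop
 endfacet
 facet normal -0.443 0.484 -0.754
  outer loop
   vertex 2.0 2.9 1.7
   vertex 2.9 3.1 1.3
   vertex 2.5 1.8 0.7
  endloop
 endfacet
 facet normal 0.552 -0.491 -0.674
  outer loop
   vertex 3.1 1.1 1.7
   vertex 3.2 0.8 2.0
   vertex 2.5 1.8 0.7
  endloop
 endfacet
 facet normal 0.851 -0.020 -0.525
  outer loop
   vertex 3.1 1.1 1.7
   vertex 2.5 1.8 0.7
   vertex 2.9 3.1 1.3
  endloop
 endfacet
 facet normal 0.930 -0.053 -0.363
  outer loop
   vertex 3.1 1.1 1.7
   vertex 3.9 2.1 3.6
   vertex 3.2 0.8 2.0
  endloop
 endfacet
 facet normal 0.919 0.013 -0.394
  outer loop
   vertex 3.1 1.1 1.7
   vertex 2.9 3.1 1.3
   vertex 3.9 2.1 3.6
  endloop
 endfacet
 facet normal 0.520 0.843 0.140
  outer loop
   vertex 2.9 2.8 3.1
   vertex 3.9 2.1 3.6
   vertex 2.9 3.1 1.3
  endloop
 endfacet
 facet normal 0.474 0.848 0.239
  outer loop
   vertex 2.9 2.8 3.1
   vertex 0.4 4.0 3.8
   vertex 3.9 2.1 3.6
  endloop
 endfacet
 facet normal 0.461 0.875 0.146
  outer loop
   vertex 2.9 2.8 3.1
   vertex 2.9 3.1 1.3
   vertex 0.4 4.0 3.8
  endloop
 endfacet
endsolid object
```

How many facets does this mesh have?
14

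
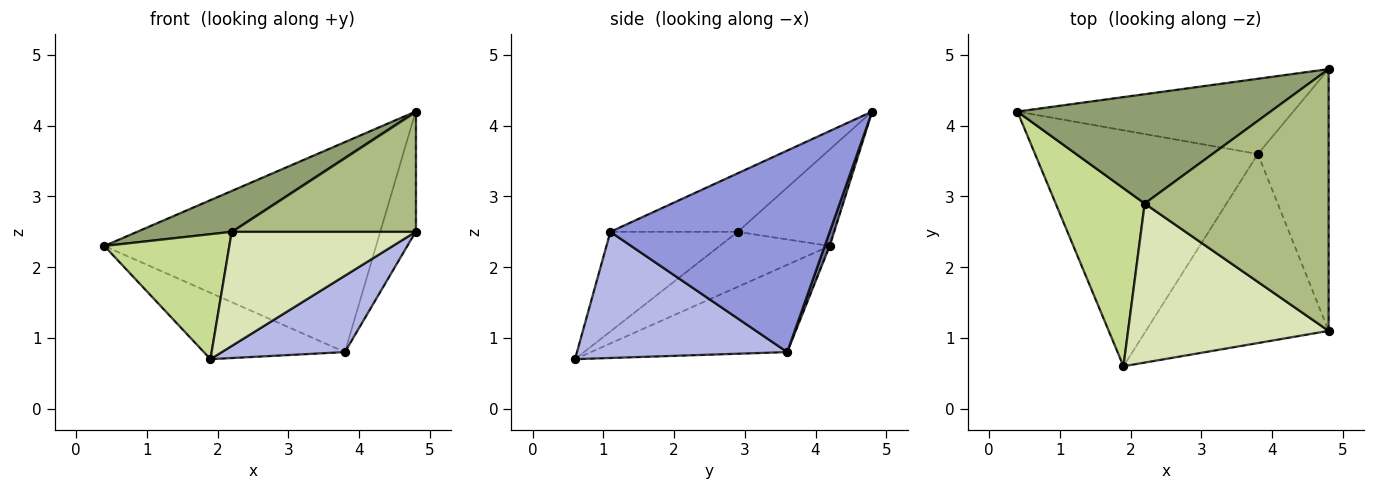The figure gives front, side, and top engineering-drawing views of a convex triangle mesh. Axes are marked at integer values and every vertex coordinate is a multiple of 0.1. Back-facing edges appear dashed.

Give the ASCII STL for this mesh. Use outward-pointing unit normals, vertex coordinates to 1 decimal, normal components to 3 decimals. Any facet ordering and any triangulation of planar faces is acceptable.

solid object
 facet normal 0.017 0.941 -0.337
  outer loop
   vertex 3.8 3.6 0.8
   vertex 0.4 4.2 2.3
   vertex 4.8 4.8 4.2
  endloop
 endfacet
 facet normal -0.353 0.253 -0.901
  outer loop
   vertex 3.8 3.6 0.8
   vertex 1.9 0.6 0.7
   vertex 0.4 4.2 2.3
  endloop
 endfacet
 facet normal 0.933 0.150 -0.327
  outer loop
   vertex 3.8 3.6 0.8
   vertex 4.8 4.8 4.2
   vertex 4.8 1.1 2.5
  endloop
 endfacet
 facet normal 0.539 -0.315 -0.781
  outer loop
   vertex 3.8 3.6 0.8
   vertex 4.8 1.1 2.5
   vertex 1.9 0.6 0.7
  endloop
 endfacet
 facet normal -0.336 -0.330 0.882
  outer loop
   vertex 2.2 2.9 2.5
   vertex 4.8 4.8 4.2
   vertex 0.4 4.2 2.3
  endloop
 endfacet
 facet normal -0.278 -0.401 0.873
  outer loop
   vertex 2.2 2.9 2.5
   vertex 4.8 1.1 2.5
   vertex 4.8 4.8 4.2
  endloop
 endfacet
 facet normal -0.451 -0.513 0.730
  outer loop
   vertex 2.2 2.9 2.5
   vertex 0.4 4.2 2.3
   vertex 1.9 0.6 0.7
  endloop
 endfacet
 facet normal -0.374 -0.541 0.753
  outer loop
   vertex 2.2 2.9 2.5
   vertex 1.9 0.6 0.7
   vertex 4.8 1.1 2.5
  endloop
 endfacet
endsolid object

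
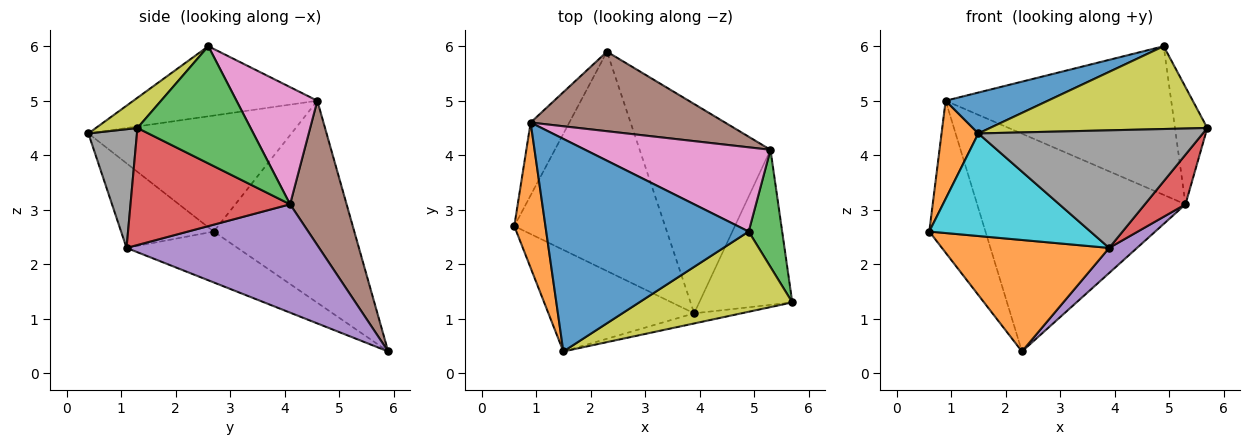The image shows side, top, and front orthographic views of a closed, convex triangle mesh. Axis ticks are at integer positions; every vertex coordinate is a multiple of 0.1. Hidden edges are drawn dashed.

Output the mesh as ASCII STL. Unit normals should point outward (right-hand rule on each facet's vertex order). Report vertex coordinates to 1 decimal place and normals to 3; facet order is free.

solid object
 facet normal -0.914 0.365 -0.175
  outer loop
   vertex 0.9 4.6 5.0
   vertex 2.3 5.9 0.4
   vertex 0.6 2.7 2.6
  endloop
 endfacet
 facet normal -0.288 -0.434 -0.854
  outer loop
   vertex 3.9 1.1 2.3
   vertex 0.6 2.7 2.6
   vertex 2.3 5.9 0.4
  endloop
 endfacet
 facet normal 0.927 0.265 0.265
  outer loop
   vertex 5.3 4.1 3.1
   vertex 4.9 2.6 6.0
   vertex 5.7 1.3 4.5
  endloop
 endfacet
 facet normal 0.768 -0.195 -0.610
  outer loop
   vertex 5.3 4.1 3.1
   vertex 5.7 1.3 4.5
   vertex 3.9 1.1 2.3
  endloop
 endfacet
 facet normal 0.635 -0.092 -0.767
  outer loop
   vertex 5.3 4.1 3.1
   vertex 3.9 1.1 2.3
   vertex 2.3 5.9 0.4
  endloop
 endfacet
 facet normal 0.247 0.910 0.332
  outer loop
   vertex 5.3 4.1 3.1
   vertex 2.3 5.9 0.4
   vertex 0.9 4.6 5.0
  endloop
 endfacet
 facet normal 0.298 0.831 0.471
  outer loop
   vertex 5.3 4.1 3.1
   vertex 0.9 4.6 5.0
   vertex 4.9 2.6 6.0
  endloop
 endfacet
 facet normal 0.211 -0.974 -0.084
  outer loop
   vertex 1.5 0.4 4.4
   vertex 3.9 1.1 2.3
   vertex 5.7 1.3 4.5
  endloop
 endfacet
 facet normal 0.136 -0.712 0.689
  outer loop
   vertex 1.5 0.4 4.4
   vertex 5.7 1.3 4.5
   vertex 4.9 2.6 6.0
  endloop
 endfacet
 facet normal -0.378 -0.658 -0.651
  outer loop
   vertex 1.5 0.4 4.4
   vertex 0.6 2.7 2.6
   vertex 3.9 1.1 2.3
  endloop
 endfacet
 facet normal -0.322 -0.179 0.930
  outer loop
   vertex 1.5 0.4 4.4
   vertex 4.9 2.6 6.0
   vertex 0.9 4.6 5.0
  endloop
 endfacet
 facet normal -0.951 -0.172 0.255
  outer loop
   vertex 1.5 0.4 4.4
   vertex 0.9 4.6 5.0
   vertex 0.6 2.7 2.6
  endloop
 endfacet
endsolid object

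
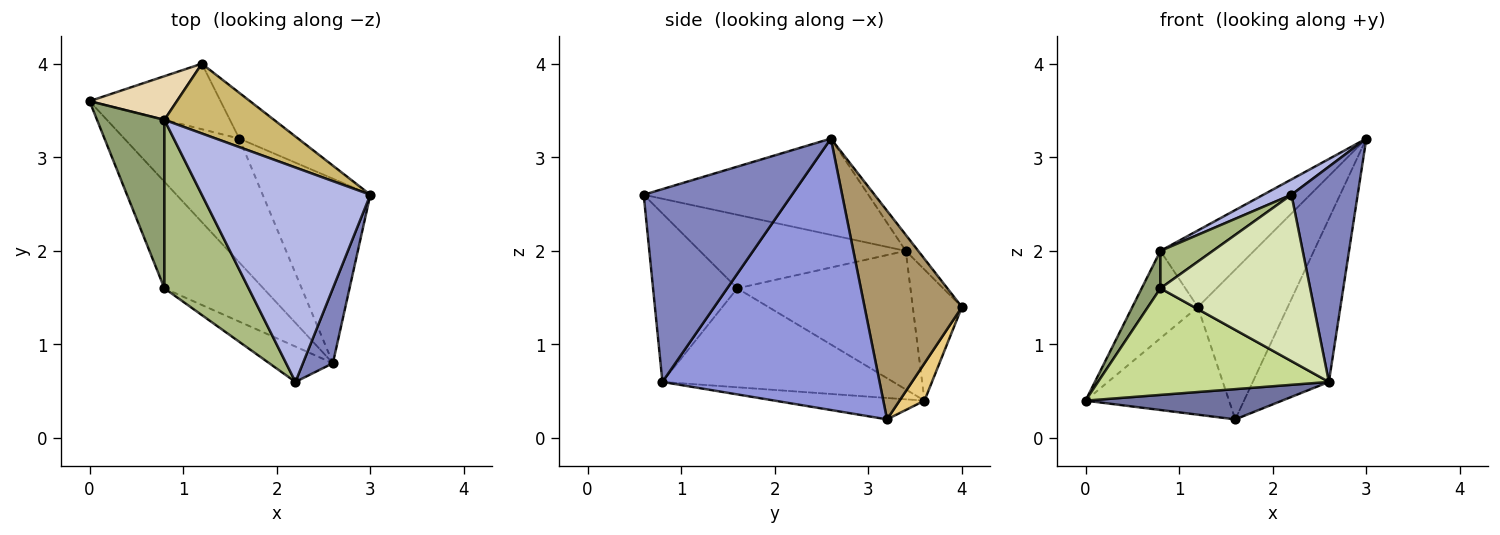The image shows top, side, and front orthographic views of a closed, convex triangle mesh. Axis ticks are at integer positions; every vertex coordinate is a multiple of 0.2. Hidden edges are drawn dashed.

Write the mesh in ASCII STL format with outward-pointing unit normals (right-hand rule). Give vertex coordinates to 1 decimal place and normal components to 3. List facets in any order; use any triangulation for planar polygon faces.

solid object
 facet normal -0.178 -0.233 -0.956
  outer loop
   vertex 2.6 0.8 0.6
   vertex 0.0 3.6 0.4
   vertex 1.6 3.2 0.2
  endloop
 endfacet
 facet normal 0.904 -0.404 0.140
  outer loop
   vertex 2.6 0.8 0.6
   vertex 3.0 2.6 3.2
   vertex 2.2 0.6 2.6
  endloop
 endfacet
 facet normal 0.884 0.310 -0.350
  outer loop
   vertex 2.6 0.8 0.6
   vertex 1.6 3.2 0.2
   vertex 3.0 2.6 3.2
  endloop
 endfacet
 facet normal -0.495 -0.062 0.867
  outer loop
   vertex 0.8 3.4 2.0
   vertex 2.2 0.6 2.6
   vertex 3.0 2.6 3.2
  endloop
 endfacet
 facet normal -0.895 -0.097 0.435
  outer loop
   vertex 0.8 1.6 1.6
   vertex 0.8 3.4 2.0
   vertex 0.0 3.6 0.4
  endloop
 endfacet
 facet normal -0.649 -0.165 0.743
  outer loop
   vertex 0.8 1.6 1.6
   vertex 2.2 0.6 2.6
   vertex 0.8 3.4 2.0
  endloop
 endfacet
 facet normal -0.577 -0.577 -0.577
  outer loop
   vertex 0.8 1.6 1.6
   vertex 0.0 3.6 0.4
   vertex 2.6 0.8 0.6
  endloop
 endfacet
 facet normal -0.482 -0.857 -0.182
  outer loop
   vertex 0.8 1.6 1.6
   vertex 2.6 0.8 0.6
   vertex 2.2 0.6 2.6
  endloop
 endfacet
 facet normal 0.720 0.664 -0.203
  outer loop
   vertex 1.2 4.0 1.4
   vertex 3.0 2.6 3.2
   vertex 1.6 3.2 0.2
  endloop
 endfacet
 facet normal -0.098 0.736 0.670
  outer loop
   vertex 1.2 4.0 1.4
   vertex 0.8 3.4 2.0
   vertex 3.0 2.6 3.2
  endloop
 endfacet
 facet normal 0.147 0.845 -0.514
  outer loop
   vertex 1.2 4.0 1.4
   vertex 1.6 3.2 0.2
   vertex 0.0 3.6 0.4
  endloop
 endfacet
 facet normal -0.557 0.743 0.371
  outer loop
   vertex 1.2 4.0 1.4
   vertex 0.0 3.6 0.4
   vertex 0.8 3.4 2.0
  endloop
 endfacet
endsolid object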